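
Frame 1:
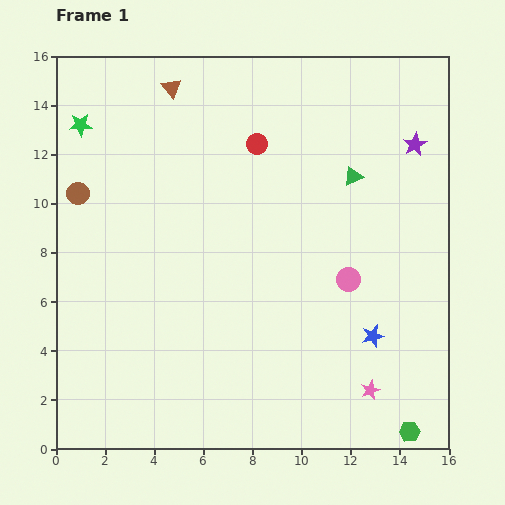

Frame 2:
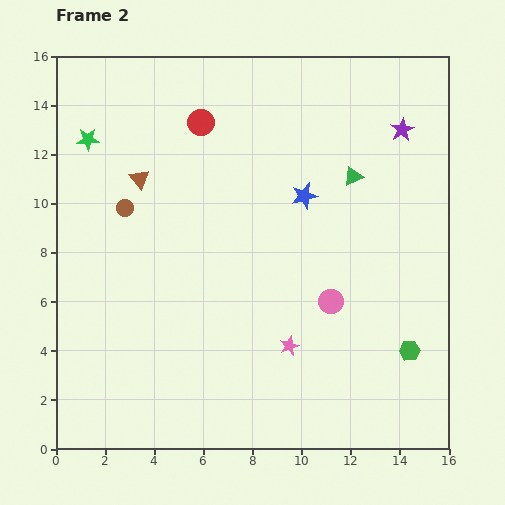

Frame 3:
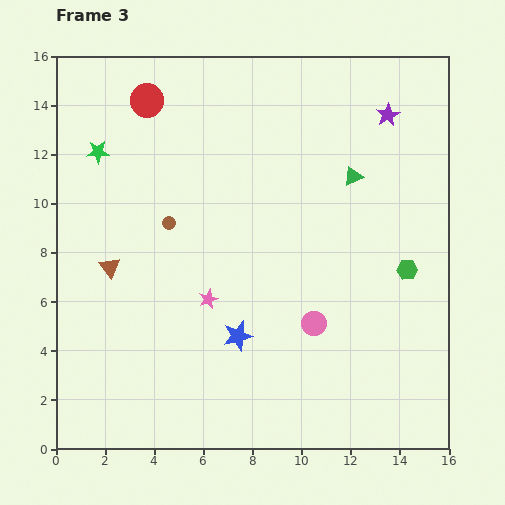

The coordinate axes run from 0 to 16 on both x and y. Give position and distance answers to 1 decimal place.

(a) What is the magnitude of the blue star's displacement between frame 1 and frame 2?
6.4

The blue star moved from (12.9, 4.6) to (10.1, 10.3), a distance of √(2.8² + 5.7²) ≈ 6.4.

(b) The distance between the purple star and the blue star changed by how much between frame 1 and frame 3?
+2.9

Distance in frame 1: 8.0. Distance in frame 3: 10.9.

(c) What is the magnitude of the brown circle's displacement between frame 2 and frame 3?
1.9

The brown circle moved from (2.8, 9.8) to (4.6, 9.2), a distance of √(1.8² + 0.6²) ≈ 1.9.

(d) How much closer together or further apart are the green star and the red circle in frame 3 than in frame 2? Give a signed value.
-1.8

Distance in frame 2: 4.7. Distance in frame 3: 2.9.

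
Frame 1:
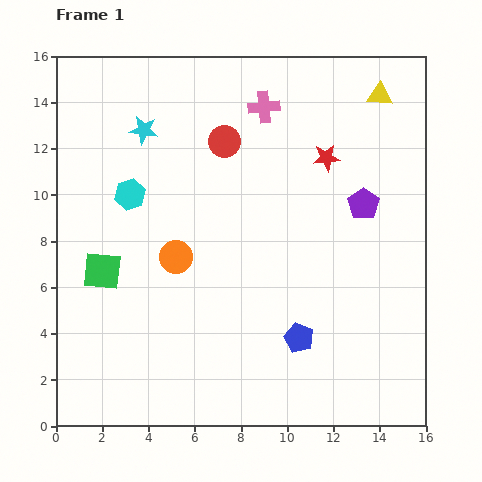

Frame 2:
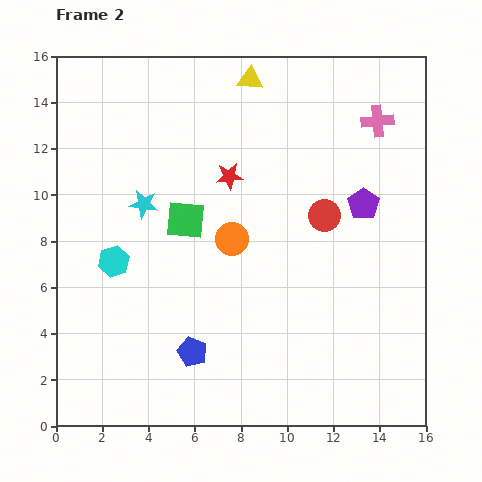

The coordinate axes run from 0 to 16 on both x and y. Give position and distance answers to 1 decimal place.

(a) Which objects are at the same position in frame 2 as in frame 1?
the purple pentagon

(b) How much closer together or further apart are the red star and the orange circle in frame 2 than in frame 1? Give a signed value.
-5.1

Distance in frame 1: 7.8. Distance in frame 2: 2.7.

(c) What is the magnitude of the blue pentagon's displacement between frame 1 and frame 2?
4.6

The blue pentagon moved from (10.5, 3.8) to (5.9, 3.2), a distance of √(4.6² + 0.6²) ≈ 4.6.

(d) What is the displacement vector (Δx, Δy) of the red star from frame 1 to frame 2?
(-4.2, -0.8)

The red star was at (11.7, 11.6) in frame 1 and (7.5, 10.8) in frame 2.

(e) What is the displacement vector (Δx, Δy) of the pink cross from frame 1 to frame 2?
(4.9, -0.6)

The pink cross was at (9.0, 13.8) in frame 1 and (13.9, 13.2) in frame 2.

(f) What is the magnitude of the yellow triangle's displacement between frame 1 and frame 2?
5.6

The yellow triangle moved from (14.0, 14.3) to (8.4, 15.0), a distance of √(5.6² + 0.7²) ≈ 5.6.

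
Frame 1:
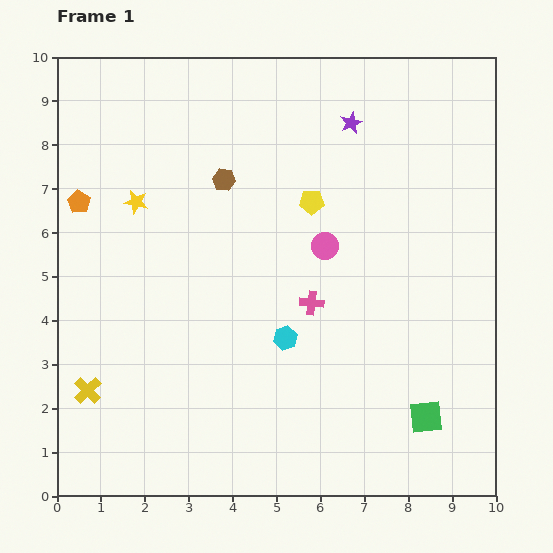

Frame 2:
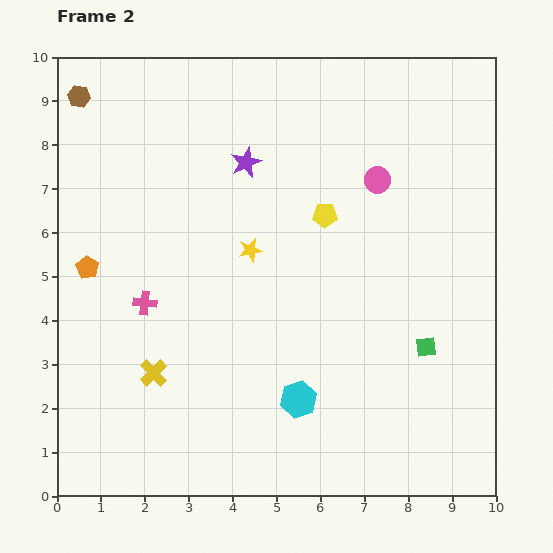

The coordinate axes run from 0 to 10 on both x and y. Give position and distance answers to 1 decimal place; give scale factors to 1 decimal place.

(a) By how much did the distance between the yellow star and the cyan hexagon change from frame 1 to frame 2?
-1.0

Distance in frame 1: 4.6. Distance in frame 2: 3.6.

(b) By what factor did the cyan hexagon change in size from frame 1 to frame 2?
1.5×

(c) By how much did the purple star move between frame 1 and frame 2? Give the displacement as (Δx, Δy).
(-2.4, -0.9)

The purple star was at (6.7, 8.5) in frame 1 and (4.3, 7.6) in frame 2.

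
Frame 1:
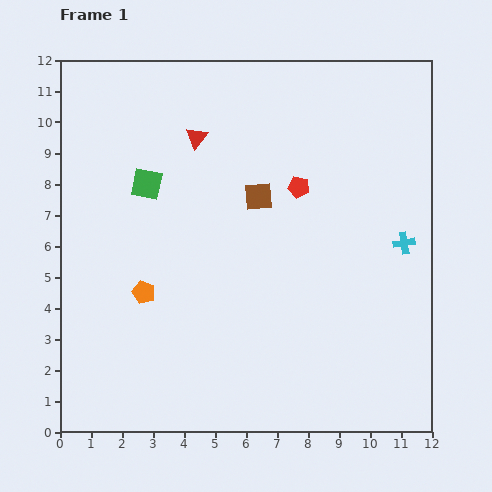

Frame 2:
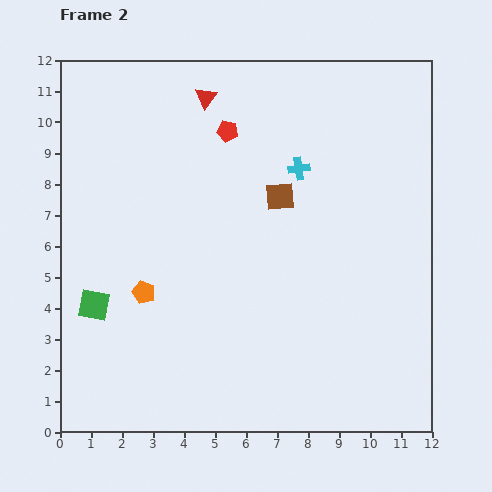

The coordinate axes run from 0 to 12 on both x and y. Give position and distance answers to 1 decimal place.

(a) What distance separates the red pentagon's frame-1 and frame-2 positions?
2.9

The red pentagon moved from (7.7, 7.9) to (5.4, 9.7), a distance of √(2.3² + 1.8²) ≈ 2.9.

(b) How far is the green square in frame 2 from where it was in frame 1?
4.3

The green square moved from (2.8, 8.0) to (1.1, 4.1), a distance of √(1.7² + 3.9²) ≈ 4.3.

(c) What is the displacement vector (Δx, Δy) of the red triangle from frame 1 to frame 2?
(0.3, 1.3)

The red triangle was at (4.4, 9.5) in frame 1 and (4.7, 10.8) in frame 2.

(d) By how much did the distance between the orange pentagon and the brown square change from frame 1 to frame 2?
+0.6

Distance in frame 1: 4.8. Distance in frame 2: 5.4.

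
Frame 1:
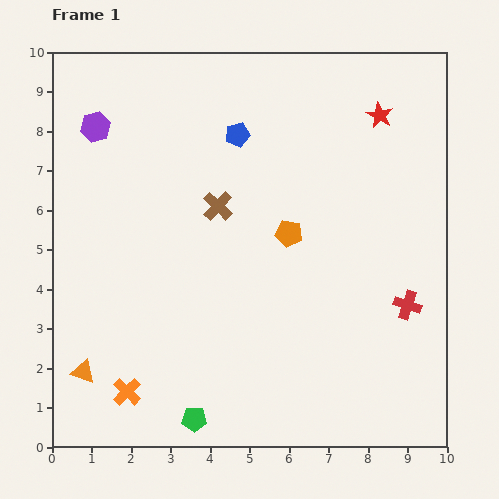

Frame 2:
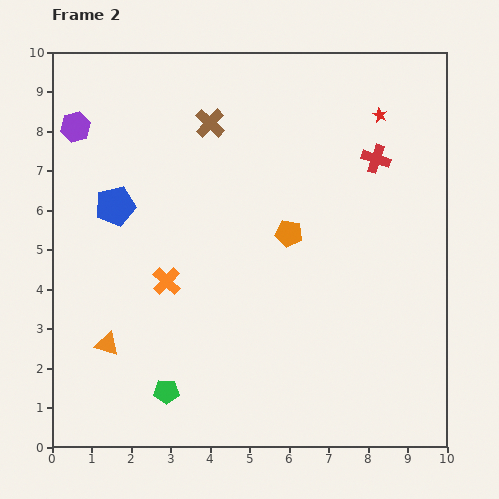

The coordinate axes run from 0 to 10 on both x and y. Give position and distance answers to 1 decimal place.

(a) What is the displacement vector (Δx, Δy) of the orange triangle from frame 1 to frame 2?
(0.6, 0.7)

The orange triangle was at (0.8, 1.9) in frame 1 and (1.4, 2.6) in frame 2.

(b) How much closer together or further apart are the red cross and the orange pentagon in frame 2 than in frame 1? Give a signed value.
-0.6

Distance in frame 1: 3.5. Distance in frame 2: 2.9.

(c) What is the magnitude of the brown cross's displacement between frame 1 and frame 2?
2.1

The brown cross moved from (4.2, 6.1) to (4.0, 8.2), a distance of √(0.2² + 2.1²) ≈ 2.1.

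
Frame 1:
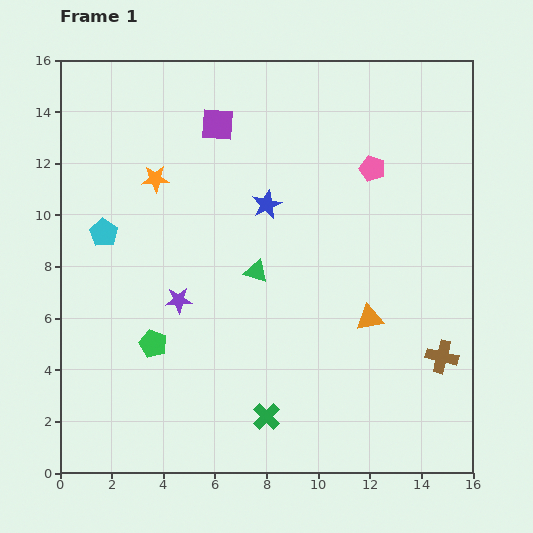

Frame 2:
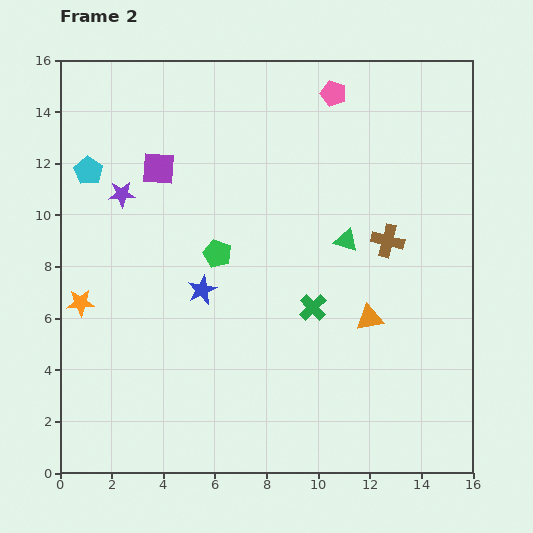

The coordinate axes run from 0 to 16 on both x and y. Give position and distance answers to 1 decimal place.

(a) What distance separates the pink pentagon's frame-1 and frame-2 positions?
3.3

The pink pentagon moved from (12.1, 11.8) to (10.6, 14.7), a distance of √(1.5² + 2.9²) ≈ 3.3.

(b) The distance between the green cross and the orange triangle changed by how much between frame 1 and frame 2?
-3.3

Distance in frame 1: 5.5. Distance in frame 2: 2.2.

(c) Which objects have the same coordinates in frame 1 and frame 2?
the orange triangle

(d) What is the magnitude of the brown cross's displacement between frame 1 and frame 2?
5.0

The brown cross moved from (14.8, 4.5) to (12.7, 9.0), a distance of √(2.1² + 4.5²) ≈ 5.0.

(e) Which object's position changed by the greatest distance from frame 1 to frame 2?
the orange star

(moved 5.6; next 5.0)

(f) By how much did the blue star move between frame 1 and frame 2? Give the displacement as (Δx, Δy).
(-2.5, -3.3)

The blue star was at (8.0, 10.4) in frame 1 and (5.5, 7.1) in frame 2.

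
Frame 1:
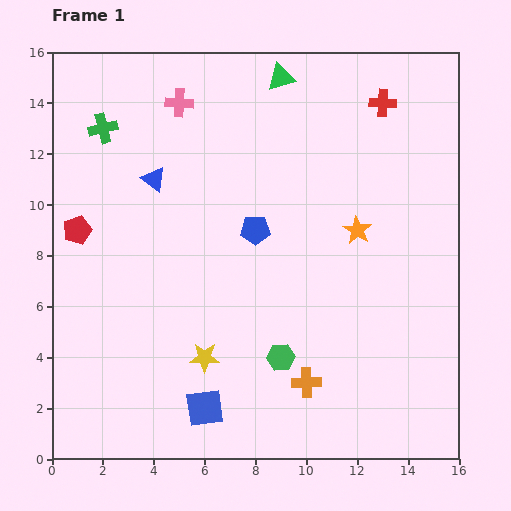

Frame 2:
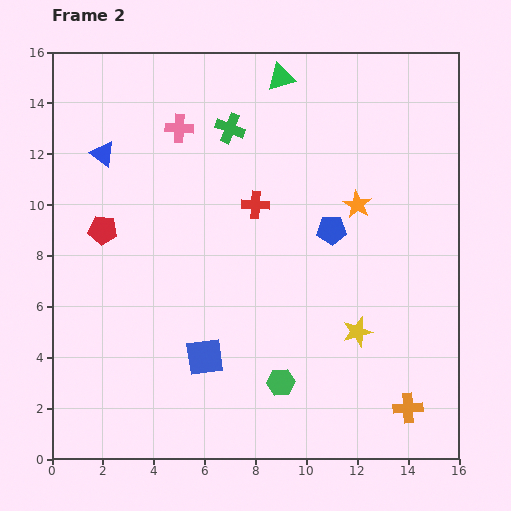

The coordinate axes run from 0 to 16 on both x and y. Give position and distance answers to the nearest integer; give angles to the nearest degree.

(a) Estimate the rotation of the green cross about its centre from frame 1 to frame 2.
35° clockwise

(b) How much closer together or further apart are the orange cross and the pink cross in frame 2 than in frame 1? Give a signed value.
+2

Distance in frame 1: 12. Distance in frame 2: 14.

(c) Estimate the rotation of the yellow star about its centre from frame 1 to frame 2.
18° counter-clockwise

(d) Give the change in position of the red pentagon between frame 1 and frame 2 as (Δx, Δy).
(1, 0)

The red pentagon was at (1, 9) in frame 1 and (2, 9) in frame 2.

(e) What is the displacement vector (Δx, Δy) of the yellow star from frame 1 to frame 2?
(6, 1)

The yellow star was at (6, 4) in frame 1 and (12, 5) in frame 2.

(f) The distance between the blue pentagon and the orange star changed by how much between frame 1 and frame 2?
-3

Distance in frame 1: 4. Distance in frame 2: 1.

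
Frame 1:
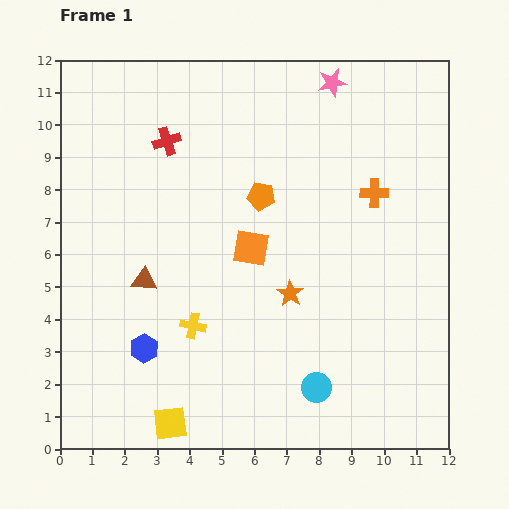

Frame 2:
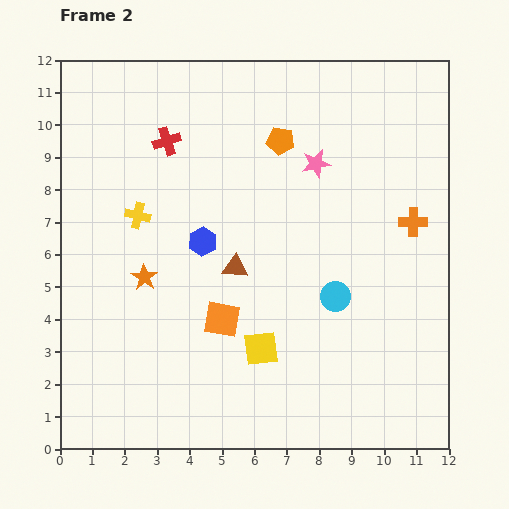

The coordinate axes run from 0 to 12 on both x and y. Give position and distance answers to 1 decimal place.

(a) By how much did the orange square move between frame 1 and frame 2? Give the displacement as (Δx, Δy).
(-0.9, -2.2)

The orange square was at (5.9, 6.2) in frame 1 and (5.0, 4.0) in frame 2.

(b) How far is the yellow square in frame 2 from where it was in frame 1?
3.6

The yellow square moved from (3.4, 0.8) to (6.2, 3.1), a distance of √(2.8² + 2.3²) ≈ 3.6.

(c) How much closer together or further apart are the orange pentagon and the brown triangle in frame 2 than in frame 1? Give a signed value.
-0.3

Distance in frame 1: 4.4. Distance in frame 2: 4.1.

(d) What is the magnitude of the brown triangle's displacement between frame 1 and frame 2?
2.8

The brown triangle moved from (2.6, 5.2) to (5.4, 5.6), a distance of √(2.8² + 0.4²) ≈ 2.8.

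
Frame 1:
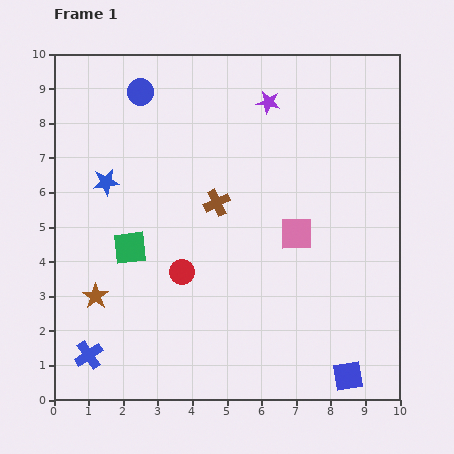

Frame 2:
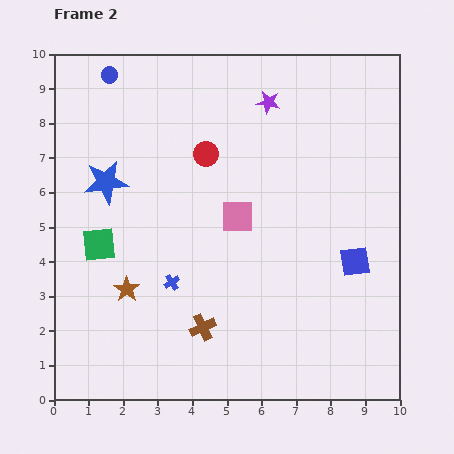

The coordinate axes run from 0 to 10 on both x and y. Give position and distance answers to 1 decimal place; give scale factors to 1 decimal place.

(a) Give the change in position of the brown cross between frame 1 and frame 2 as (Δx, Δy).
(-0.4, -3.6)

The brown cross was at (4.7, 5.7) in frame 1 and (4.3, 2.1) in frame 2.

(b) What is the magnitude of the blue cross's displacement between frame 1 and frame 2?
3.2

The blue cross moved from (1.0, 1.3) to (3.4, 3.4), a distance of √(2.4² + 2.1²) ≈ 3.2.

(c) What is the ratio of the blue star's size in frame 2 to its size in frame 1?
1.7×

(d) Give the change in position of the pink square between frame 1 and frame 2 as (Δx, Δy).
(-1.7, 0.5)

The pink square was at (7.0, 4.8) in frame 1 and (5.3, 5.3) in frame 2.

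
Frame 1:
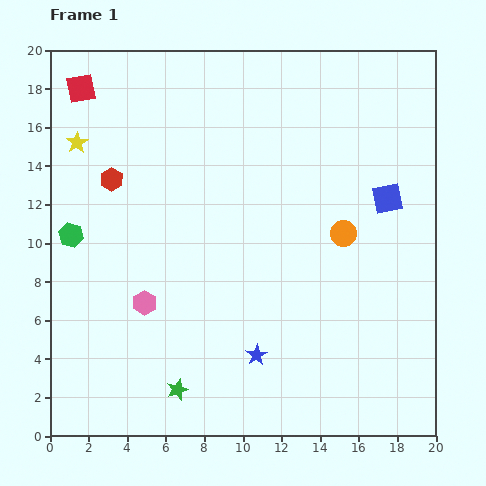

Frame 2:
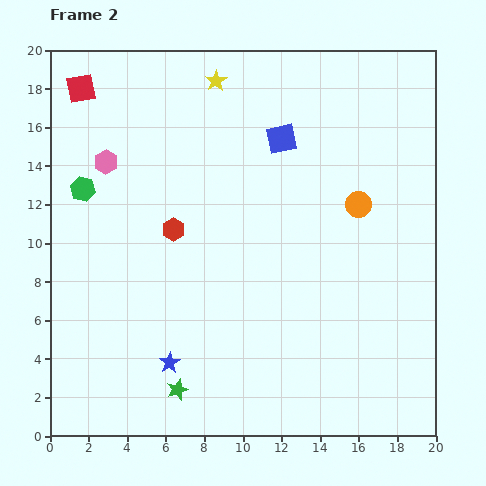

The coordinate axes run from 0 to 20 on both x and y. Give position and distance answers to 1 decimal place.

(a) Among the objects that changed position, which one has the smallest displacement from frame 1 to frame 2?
the orange circle

(moved 1.7)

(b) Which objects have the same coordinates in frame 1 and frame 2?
the green star, the red square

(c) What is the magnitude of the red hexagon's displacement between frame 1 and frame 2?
4.1

The red hexagon moved from (3.2, 13.3) to (6.4, 10.7), a distance of √(3.2² + 2.6²) ≈ 4.1.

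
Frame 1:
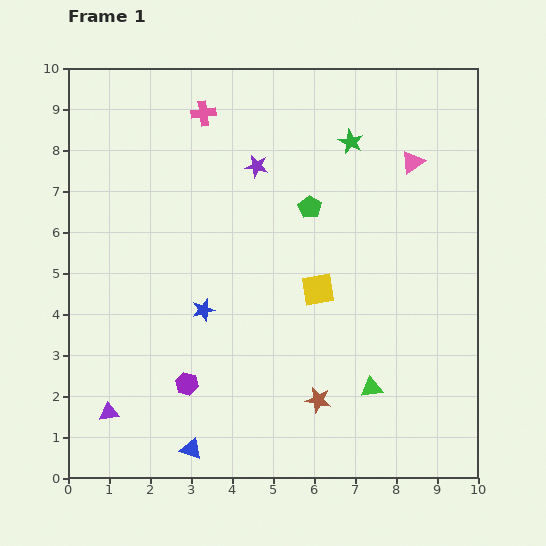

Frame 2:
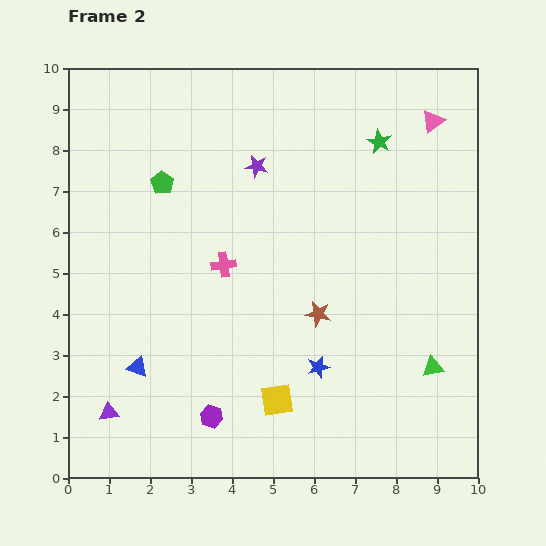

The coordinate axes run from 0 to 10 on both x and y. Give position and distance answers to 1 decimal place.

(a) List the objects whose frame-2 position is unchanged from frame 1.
the purple triangle, the purple star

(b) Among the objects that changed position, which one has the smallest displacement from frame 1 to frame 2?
the green star

(moved 0.7)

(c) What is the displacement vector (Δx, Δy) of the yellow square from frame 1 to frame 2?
(-1.0, -2.7)

The yellow square was at (6.1, 4.6) in frame 1 and (5.1, 1.9) in frame 2.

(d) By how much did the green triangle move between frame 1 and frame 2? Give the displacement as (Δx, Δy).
(1.5, 0.5)

The green triangle was at (7.4, 2.2) in frame 1 and (8.9, 2.7) in frame 2.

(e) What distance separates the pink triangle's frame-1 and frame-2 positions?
1.1

The pink triangle moved from (8.4, 7.7) to (8.9, 8.7), a distance of √(0.5² + 1.0²) ≈ 1.1.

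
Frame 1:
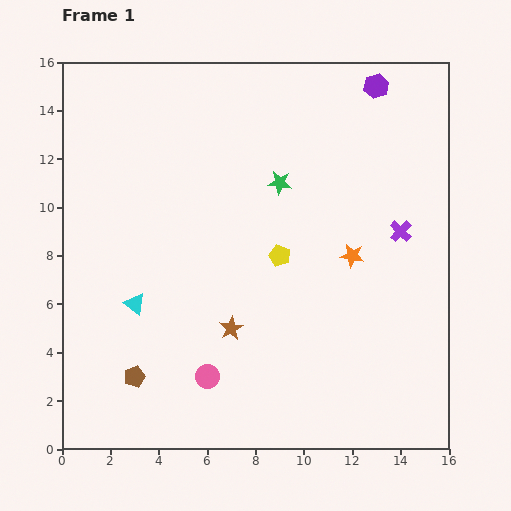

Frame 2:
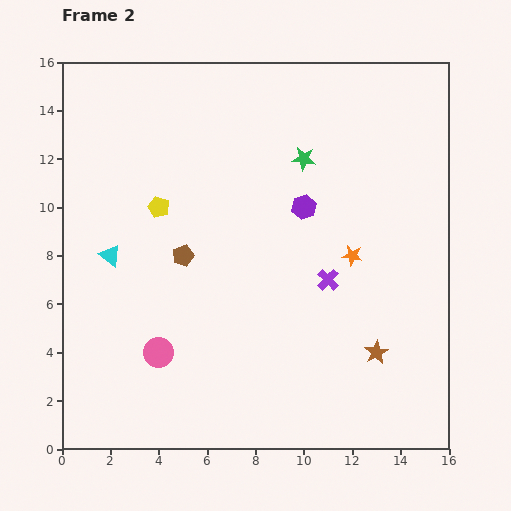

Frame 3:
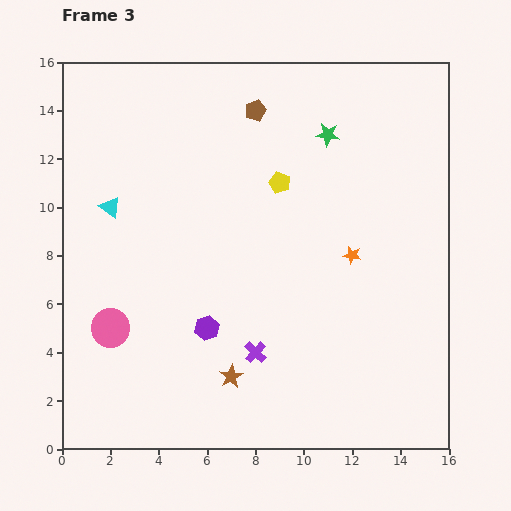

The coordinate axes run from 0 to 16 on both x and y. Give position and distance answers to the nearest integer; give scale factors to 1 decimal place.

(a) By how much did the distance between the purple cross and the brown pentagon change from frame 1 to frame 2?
-7

Distance in frame 1: 13. Distance in frame 2: 6.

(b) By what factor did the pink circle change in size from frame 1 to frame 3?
1.6×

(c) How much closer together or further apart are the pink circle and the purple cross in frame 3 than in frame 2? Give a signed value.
-2

Distance in frame 2: 8. Distance in frame 3: 6.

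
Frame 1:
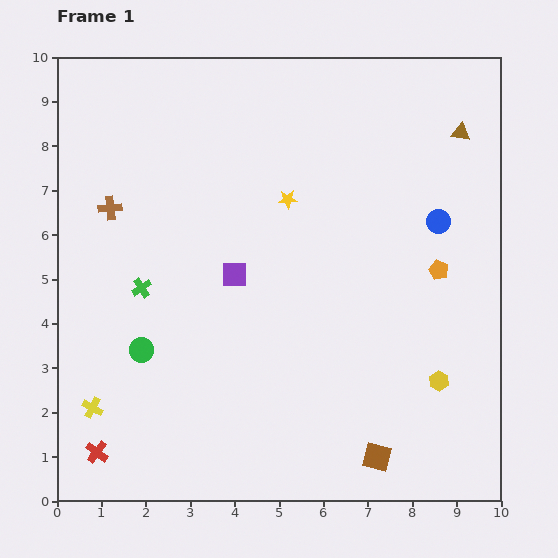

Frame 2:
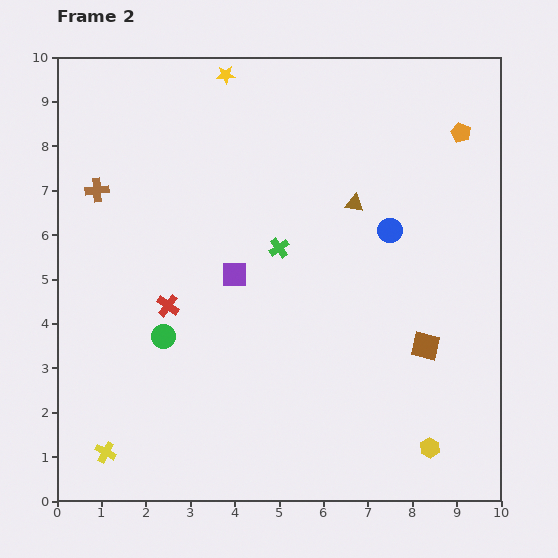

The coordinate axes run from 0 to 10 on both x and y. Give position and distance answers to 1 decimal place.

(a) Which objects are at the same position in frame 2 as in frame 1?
the purple square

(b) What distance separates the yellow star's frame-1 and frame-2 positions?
3.1

The yellow star moved from (5.2, 6.8) to (3.8, 9.6), a distance of √(1.4² + 2.8²) ≈ 3.1.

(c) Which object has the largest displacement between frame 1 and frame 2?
the red cross

(moved 3.7; next 3.2)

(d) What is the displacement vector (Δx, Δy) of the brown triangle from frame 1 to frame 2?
(-2.4, -1.6)

The brown triangle was at (9.1, 8.3) in frame 1 and (6.7, 6.7) in frame 2.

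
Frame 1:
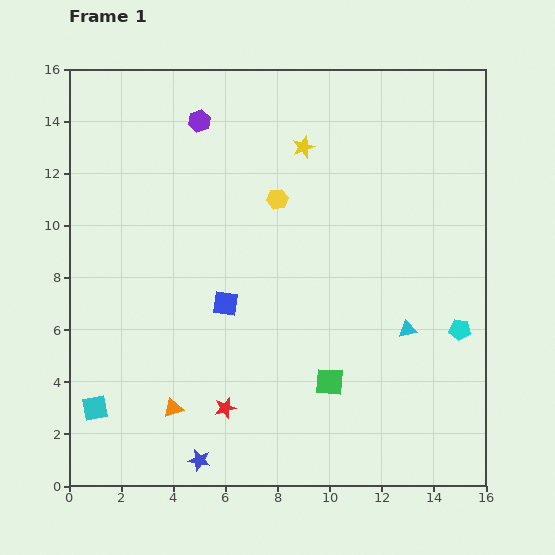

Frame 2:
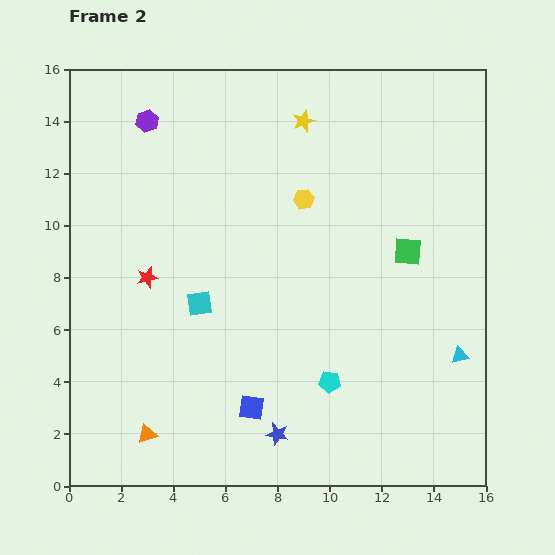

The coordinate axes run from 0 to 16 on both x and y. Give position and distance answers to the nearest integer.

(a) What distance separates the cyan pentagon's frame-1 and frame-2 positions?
5

The cyan pentagon moved from (15, 6) to (10, 4), a distance of √(5² + 2²) ≈ 5.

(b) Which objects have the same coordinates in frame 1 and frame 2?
none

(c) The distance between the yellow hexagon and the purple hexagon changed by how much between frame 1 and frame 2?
+3

Distance in frame 1: 4. Distance in frame 2: 7.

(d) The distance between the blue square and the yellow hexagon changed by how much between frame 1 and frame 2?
+4

Distance in frame 1: 4. Distance in frame 2: 8.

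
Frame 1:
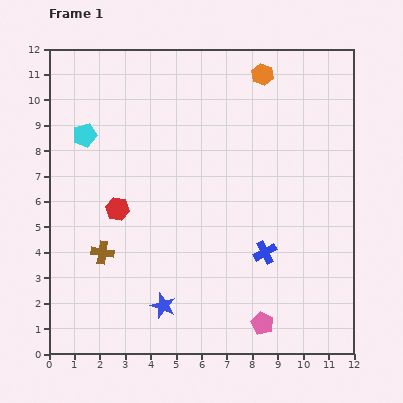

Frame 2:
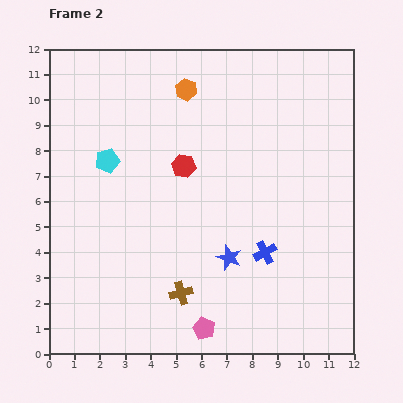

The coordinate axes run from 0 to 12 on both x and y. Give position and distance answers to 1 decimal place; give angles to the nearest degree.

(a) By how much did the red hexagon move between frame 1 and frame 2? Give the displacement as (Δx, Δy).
(2.6, 1.7)

The red hexagon was at (2.7, 5.7) in frame 1 and (5.3, 7.4) in frame 2.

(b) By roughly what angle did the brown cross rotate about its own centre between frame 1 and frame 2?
25° counter-clockwise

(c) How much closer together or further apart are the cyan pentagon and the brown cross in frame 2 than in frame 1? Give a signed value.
+1.3

Distance in frame 1: 4.7. Distance in frame 2: 6.0.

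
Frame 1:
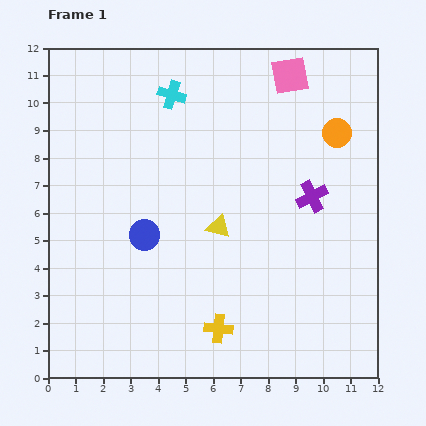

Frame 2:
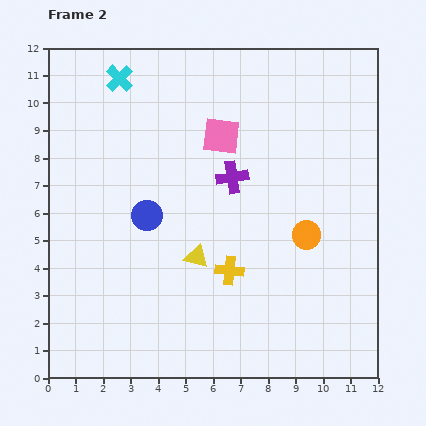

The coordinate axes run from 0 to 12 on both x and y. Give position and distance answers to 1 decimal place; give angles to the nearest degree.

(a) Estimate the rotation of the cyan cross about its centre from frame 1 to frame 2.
28° clockwise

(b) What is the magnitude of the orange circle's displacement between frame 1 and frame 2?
3.9

The orange circle moved from (10.5, 8.9) to (9.4, 5.2), a distance of √(1.1² + 3.7²) ≈ 3.9.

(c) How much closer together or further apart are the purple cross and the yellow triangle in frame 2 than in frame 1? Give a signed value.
-0.4

Distance in frame 1: 3.6. Distance in frame 2: 3.2.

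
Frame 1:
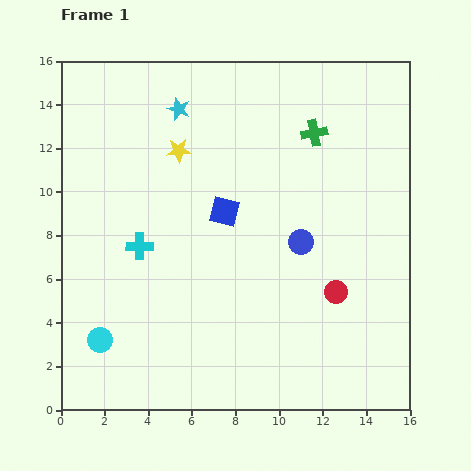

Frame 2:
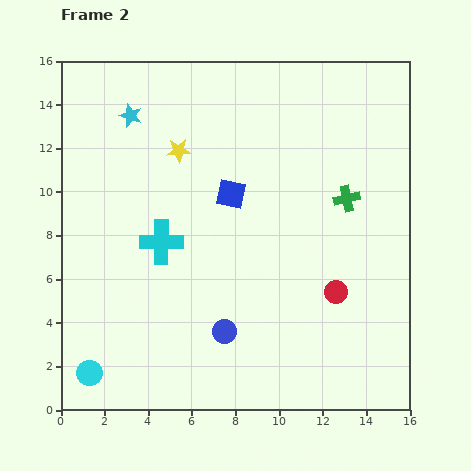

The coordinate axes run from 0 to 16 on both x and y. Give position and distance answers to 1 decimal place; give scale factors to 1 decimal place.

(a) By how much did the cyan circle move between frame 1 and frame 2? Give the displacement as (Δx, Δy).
(-0.5, -1.5)

The cyan circle was at (1.8, 3.2) in frame 1 and (1.3, 1.7) in frame 2.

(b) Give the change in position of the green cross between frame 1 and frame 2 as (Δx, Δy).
(1.5, -3.0)

The green cross was at (11.6, 12.7) in frame 1 and (13.1, 9.7) in frame 2.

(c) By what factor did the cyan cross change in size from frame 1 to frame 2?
1.6×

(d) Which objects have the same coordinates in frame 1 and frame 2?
the red circle, the yellow star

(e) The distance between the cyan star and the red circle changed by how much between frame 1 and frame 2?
+1.3

Distance in frame 1: 11.1. Distance in frame 2: 12.4.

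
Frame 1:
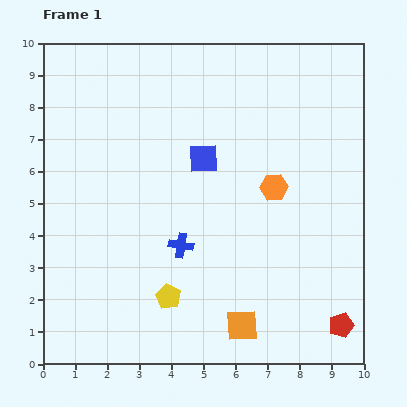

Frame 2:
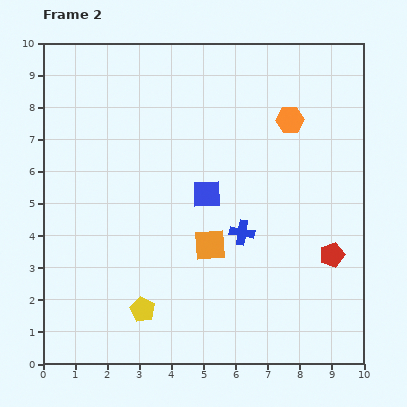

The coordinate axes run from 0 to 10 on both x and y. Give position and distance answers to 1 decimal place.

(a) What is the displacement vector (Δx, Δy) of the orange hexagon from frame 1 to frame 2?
(0.5, 2.1)

The orange hexagon was at (7.2, 5.5) in frame 1 and (7.7, 7.6) in frame 2.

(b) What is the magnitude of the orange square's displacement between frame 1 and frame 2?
2.7

The orange square moved from (6.2, 1.2) to (5.2, 3.7), a distance of √(1.0² + 2.5²) ≈ 2.7.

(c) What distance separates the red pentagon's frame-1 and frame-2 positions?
2.2

The red pentagon moved from (9.3, 1.2) to (9.0, 3.4), a distance of √(0.3² + 2.2²) ≈ 2.2.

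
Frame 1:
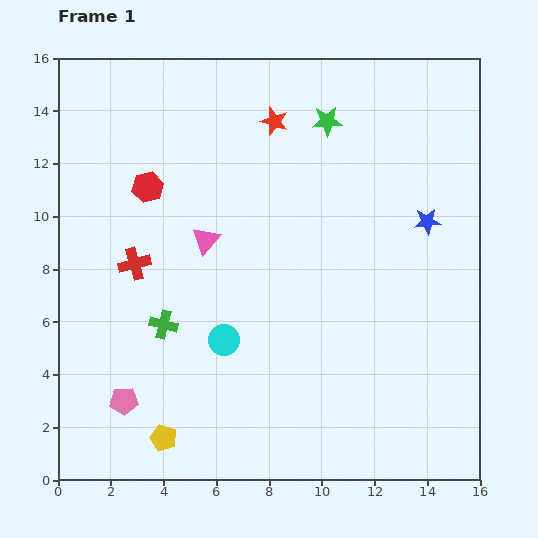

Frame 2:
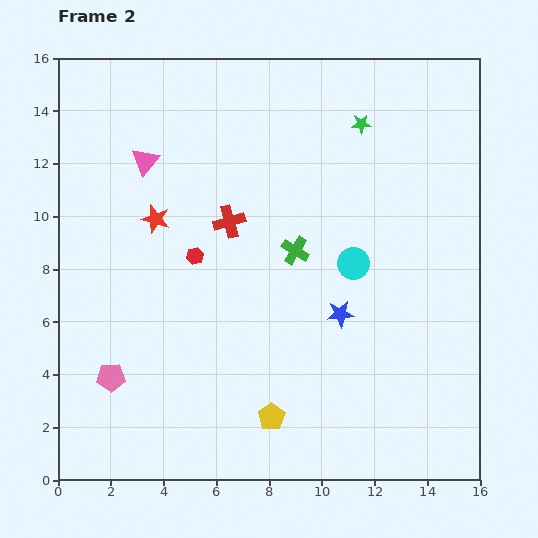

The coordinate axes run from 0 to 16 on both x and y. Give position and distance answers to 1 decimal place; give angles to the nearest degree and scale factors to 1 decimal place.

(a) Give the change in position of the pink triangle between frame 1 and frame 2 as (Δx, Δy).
(-2.3, 3.0)

The pink triangle was at (5.6, 9.1) in frame 1 and (3.3, 12.1) in frame 2.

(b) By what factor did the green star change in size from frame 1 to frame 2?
0.7×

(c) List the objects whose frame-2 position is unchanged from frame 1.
none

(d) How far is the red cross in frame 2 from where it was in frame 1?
3.9

The red cross moved from (2.9, 8.2) to (6.5, 9.8), a distance of √(3.6² + 1.6²) ≈ 3.9.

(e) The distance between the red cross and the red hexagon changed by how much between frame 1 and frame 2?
-1.1

Distance in frame 1: 2.9. Distance in frame 2: 1.8.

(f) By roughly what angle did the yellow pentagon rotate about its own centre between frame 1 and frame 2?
18° clockwise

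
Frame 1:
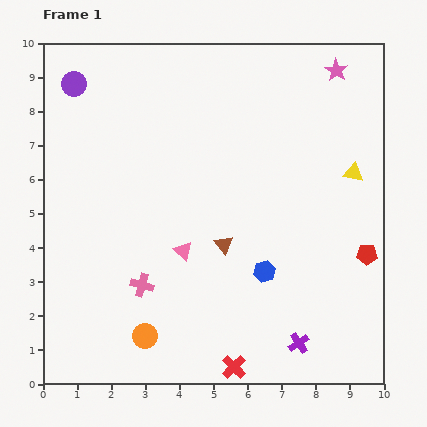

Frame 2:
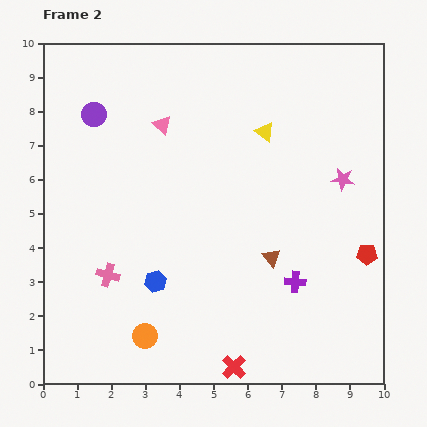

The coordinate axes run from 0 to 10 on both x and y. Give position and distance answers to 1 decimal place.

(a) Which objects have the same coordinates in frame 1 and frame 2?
the red pentagon, the red cross, the orange circle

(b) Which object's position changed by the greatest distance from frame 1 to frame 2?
the pink triangle

(moved 3.7; next 3.2)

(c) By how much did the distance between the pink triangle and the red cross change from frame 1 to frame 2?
+3.7

Distance in frame 1: 3.7. Distance in frame 2: 7.4.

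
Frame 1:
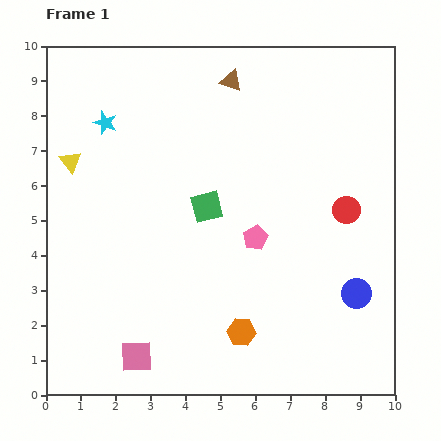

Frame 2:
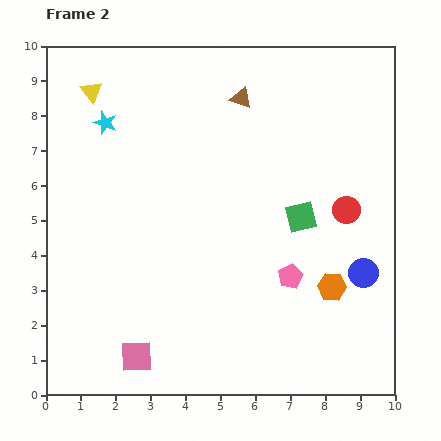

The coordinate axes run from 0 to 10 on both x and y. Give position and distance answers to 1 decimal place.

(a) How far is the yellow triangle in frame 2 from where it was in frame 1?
2.1

The yellow triangle moved from (0.7, 6.7) to (1.3, 8.7), a distance of √(0.6² + 2.0²) ≈ 2.1.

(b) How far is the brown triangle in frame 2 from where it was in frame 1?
0.6

The brown triangle moved from (5.3, 9.0) to (5.6, 8.5), a distance of √(0.3² + 0.5²) ≈ 0.6.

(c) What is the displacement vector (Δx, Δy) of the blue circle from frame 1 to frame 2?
(0.2, 0.6)

The blue circle was at (8.9, 2.9) in frame 1 and (9.1, 3.5) in frame 2.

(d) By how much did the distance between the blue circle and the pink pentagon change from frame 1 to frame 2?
-1.2

Distance in frame 1: 3.3. Distance in frame 2: 2.1.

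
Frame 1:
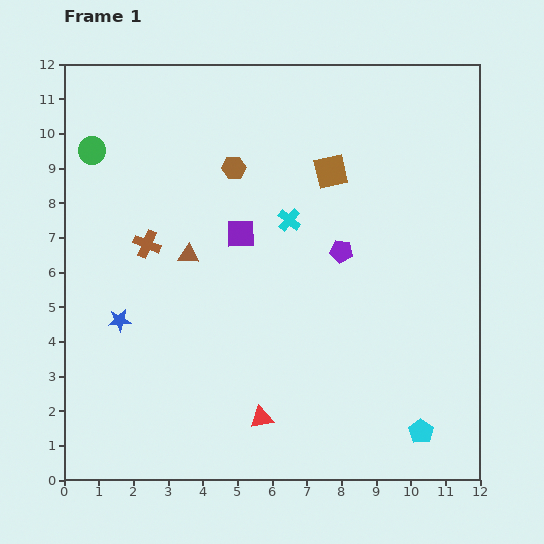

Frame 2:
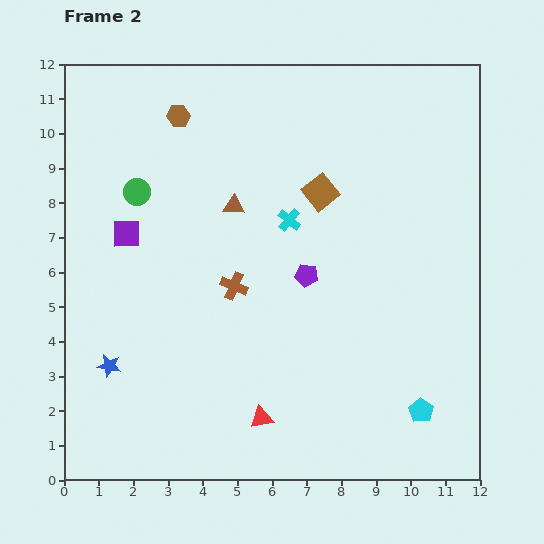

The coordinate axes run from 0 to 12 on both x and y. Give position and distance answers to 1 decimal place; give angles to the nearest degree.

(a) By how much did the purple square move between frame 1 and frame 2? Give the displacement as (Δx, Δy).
(-3.3, 0.0)

The purple square was at (5.1, 7.1) in frame 1 and (1.8, 7.1) in frame 2.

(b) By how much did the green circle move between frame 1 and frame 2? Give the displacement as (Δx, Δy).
(1.3, -1.2)

The green circle was at (0.8, 9.5) in frame 1 and (2.1, 8.3) in frame 2.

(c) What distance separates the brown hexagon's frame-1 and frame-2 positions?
2.2

The brown hexagon moved from (4.9, 9.0) to (3.3, 10.5), a distance of √(1.6² + 1.5²) ≈ 2.2.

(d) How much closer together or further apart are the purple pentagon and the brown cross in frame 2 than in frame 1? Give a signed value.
-3.5

Distance in frame 1: 5.6. Distance in frame 2: 2.1.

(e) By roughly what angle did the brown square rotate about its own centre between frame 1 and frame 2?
26° counter-clockwise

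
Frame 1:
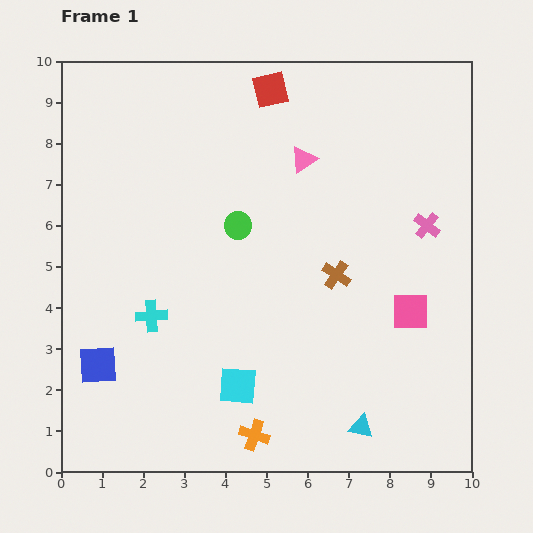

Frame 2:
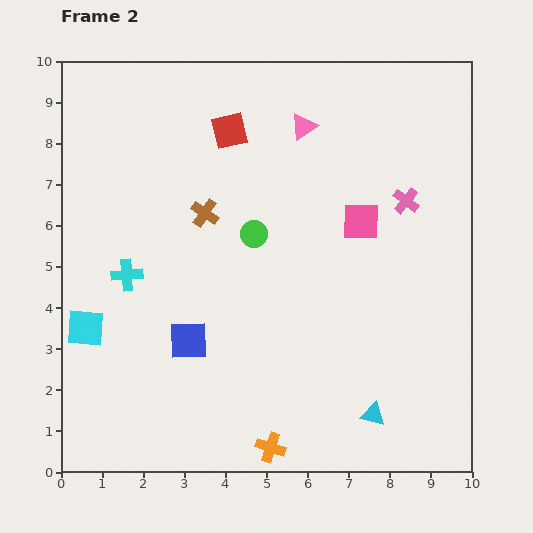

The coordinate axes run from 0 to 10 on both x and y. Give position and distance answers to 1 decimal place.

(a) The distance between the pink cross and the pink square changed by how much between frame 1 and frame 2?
-0.9

Distance in frame 1: 2.1. Distance in frame 2: 1.2.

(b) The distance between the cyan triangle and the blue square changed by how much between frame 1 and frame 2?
-1.8

Distance in frame 1: 6.6. Distance in frame 2: 4.8.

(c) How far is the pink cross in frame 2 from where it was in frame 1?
0.8

The pink cross moved from (8.9, 6.0) to (8.4, 6.6), a distance of √(0.5² + 0.6²) ≈ 0.8.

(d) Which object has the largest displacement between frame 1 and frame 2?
the cyan square

(moved 4.0; next 3.5)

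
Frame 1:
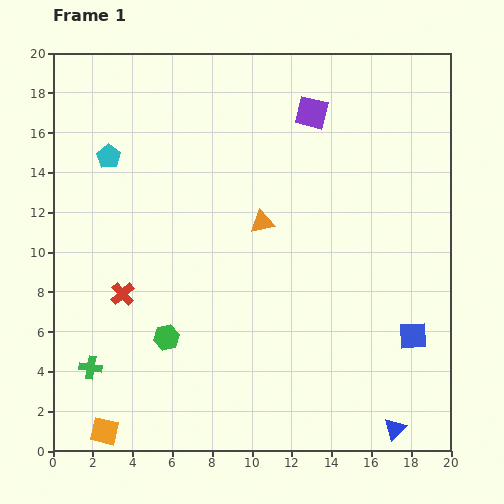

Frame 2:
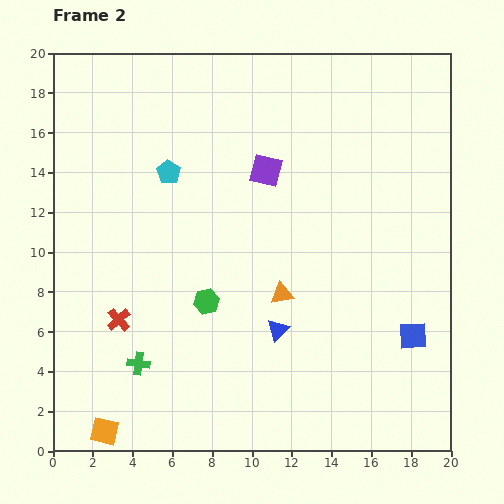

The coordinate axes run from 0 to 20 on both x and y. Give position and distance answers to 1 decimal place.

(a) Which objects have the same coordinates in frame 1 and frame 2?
the orange square, the blue square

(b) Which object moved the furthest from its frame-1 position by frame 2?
the blue triangle

(moved 7.7; next 3.7)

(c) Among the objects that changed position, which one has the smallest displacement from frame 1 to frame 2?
the red cross

(moved 1.3)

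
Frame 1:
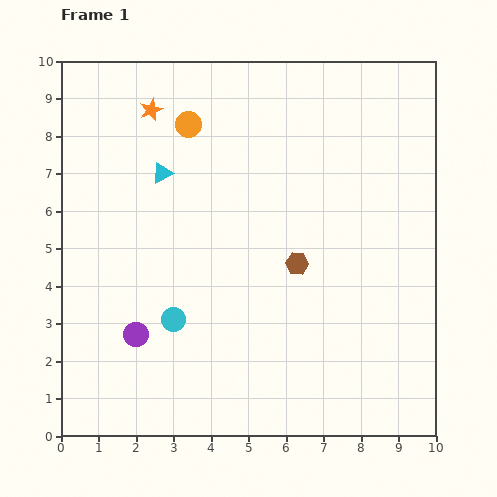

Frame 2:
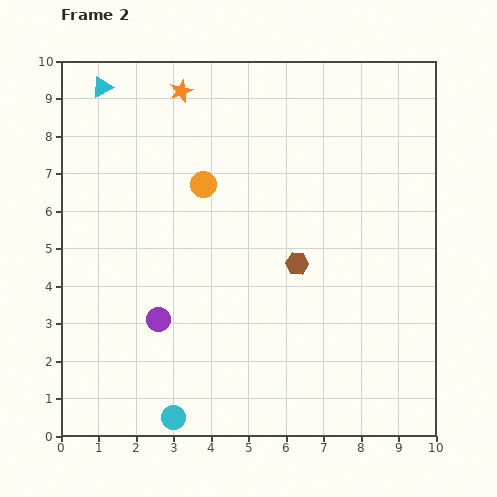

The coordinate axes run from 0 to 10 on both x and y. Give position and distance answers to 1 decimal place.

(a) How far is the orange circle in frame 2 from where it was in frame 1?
1.6

The orange circle moved from (3.4, 8.3) to (3.8, 6.7), a distance of √(0.4² + 1.6²) ≈ 1.6.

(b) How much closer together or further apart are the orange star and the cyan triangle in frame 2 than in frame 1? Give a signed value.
+0.4

Distance in frame 1: 1.7. Distance in frame 2: 2.1.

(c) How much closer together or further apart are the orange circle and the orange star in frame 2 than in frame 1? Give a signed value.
+1.5

Distance in frame 1: 1.1. Distance in frame 2: 2.6.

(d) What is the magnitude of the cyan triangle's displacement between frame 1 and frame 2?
2.8

The cyan triangle moved from (2.7, 7.0) to (1.1, 9.3), a distance of √(1.6² + 2.3²) ≈ 2.8.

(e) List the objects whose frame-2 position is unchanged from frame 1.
the brown hexagon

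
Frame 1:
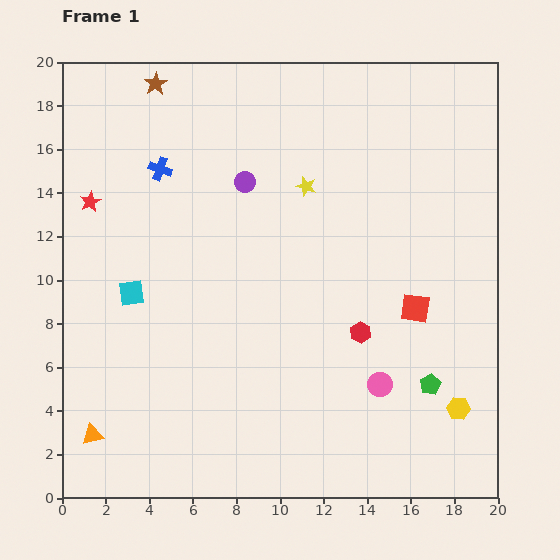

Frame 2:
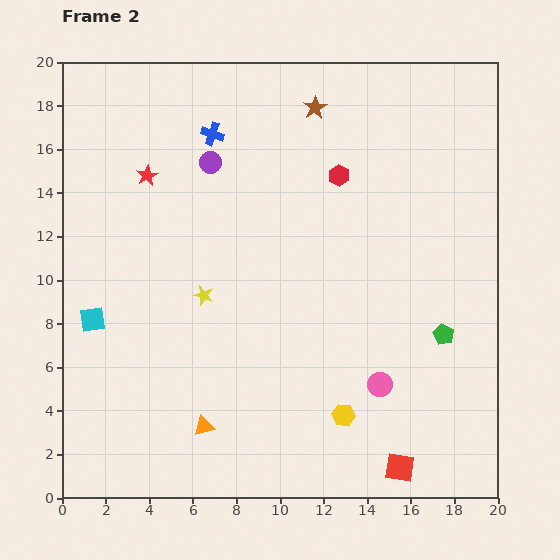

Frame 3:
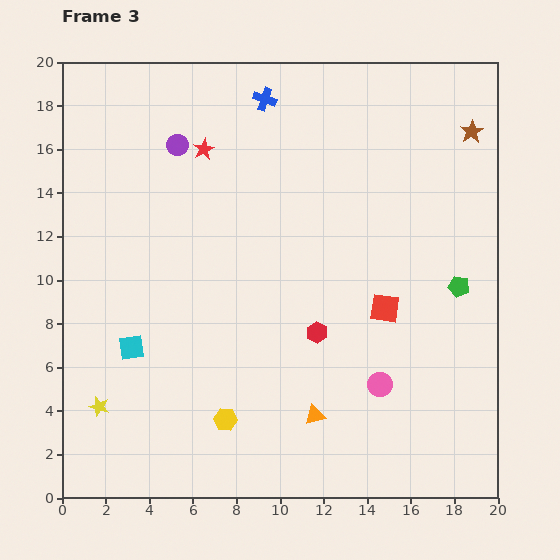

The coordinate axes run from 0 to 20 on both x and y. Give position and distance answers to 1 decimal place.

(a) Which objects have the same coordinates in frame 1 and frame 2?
the pink circle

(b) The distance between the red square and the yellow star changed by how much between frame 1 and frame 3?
+6.4

Distance in frame 1: 7.5. Distance in frame 3: 13.9.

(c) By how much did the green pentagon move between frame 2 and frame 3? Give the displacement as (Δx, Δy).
(0.7, 2.2)

The green pentagon was at (17.5, 7.5) in frame 2 and (18.2, 9.7) in frame 3.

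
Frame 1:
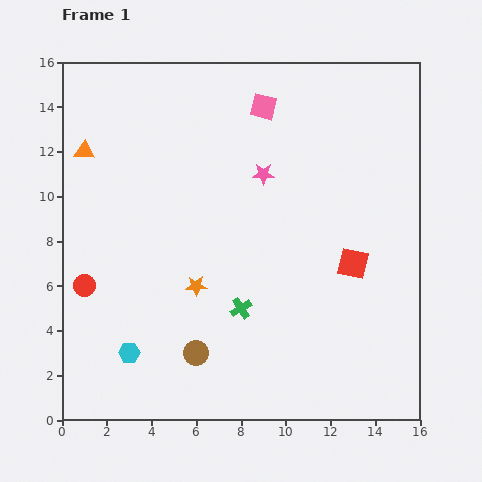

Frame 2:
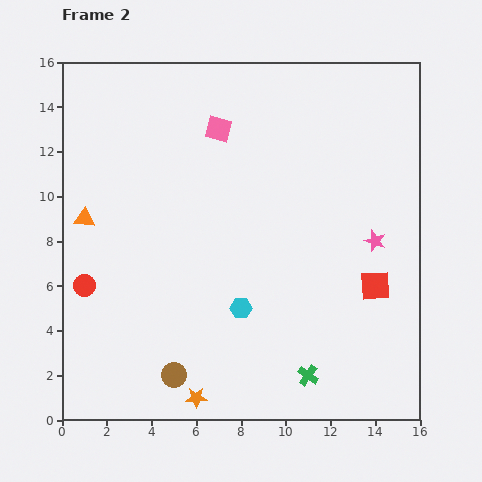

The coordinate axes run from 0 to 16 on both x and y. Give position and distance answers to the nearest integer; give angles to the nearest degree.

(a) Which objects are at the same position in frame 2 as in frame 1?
the red circle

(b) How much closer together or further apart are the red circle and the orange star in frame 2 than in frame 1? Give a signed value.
+2

Distance in frame 1: 5. Distance in frame 2: 7.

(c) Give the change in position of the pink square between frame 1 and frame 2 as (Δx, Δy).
(-2, -1)

The pink square was at (9, 14) in frame 1 and (7, 13) in frame 2.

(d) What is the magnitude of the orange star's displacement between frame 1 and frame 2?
5

The orange star moved from (6, 6) to (6, 1), a distance of √(0² + 5²) ≈ 5.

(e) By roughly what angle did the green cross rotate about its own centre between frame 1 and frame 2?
22° counter-clockwise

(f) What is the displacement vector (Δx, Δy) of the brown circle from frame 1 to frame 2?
(-1, -1)

The brown circle was at (6, 3) in frame 1 and (5, 2) in frame 2.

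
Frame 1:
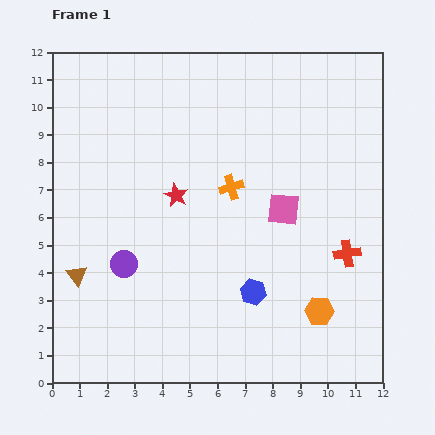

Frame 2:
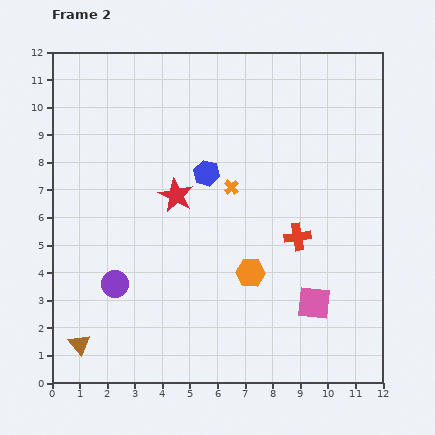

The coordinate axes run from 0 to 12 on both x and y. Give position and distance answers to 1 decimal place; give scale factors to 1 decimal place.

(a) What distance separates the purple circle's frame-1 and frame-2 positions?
0.8

The purple circle moved from (2.6, 4.3) to (2.3, 3.6), a distance of √(0.3² + 0.7²) ≈ 0.8.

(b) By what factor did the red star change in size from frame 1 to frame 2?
1.4×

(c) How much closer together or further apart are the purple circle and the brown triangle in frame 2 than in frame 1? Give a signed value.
+0.9

Distance in frame 1: 1.7. Distance in frame 2: 2.6.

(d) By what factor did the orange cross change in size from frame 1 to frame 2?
0.6×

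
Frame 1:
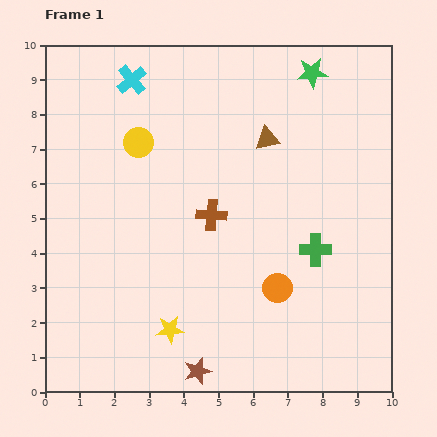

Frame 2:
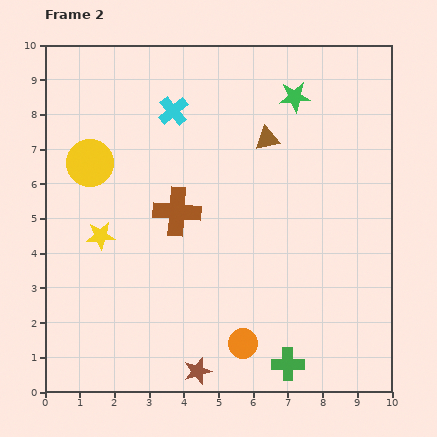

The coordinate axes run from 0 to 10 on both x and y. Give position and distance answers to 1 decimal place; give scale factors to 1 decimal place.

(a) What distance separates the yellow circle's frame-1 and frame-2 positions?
1.5

The yellow circle moved from (2.7, 7.2) to (1.3, 6.6), a distance of √(1.4² + 0.6²) ≈ 1.5.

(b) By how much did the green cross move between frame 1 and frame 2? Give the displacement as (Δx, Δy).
(-0.8, -3.3)

The green cross was at (7.8, 4.1) in frame 1 and (7.0, 0.8) in frame 2.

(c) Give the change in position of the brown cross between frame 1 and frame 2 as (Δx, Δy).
(-1.0, 0.1)

The brown cross was at (4.8, 5.1) in frame 1 and (3.8, 5.2) in frame 2.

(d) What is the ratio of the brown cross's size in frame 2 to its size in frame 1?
1.6×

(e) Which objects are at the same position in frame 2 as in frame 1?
the brown star, the brown triangle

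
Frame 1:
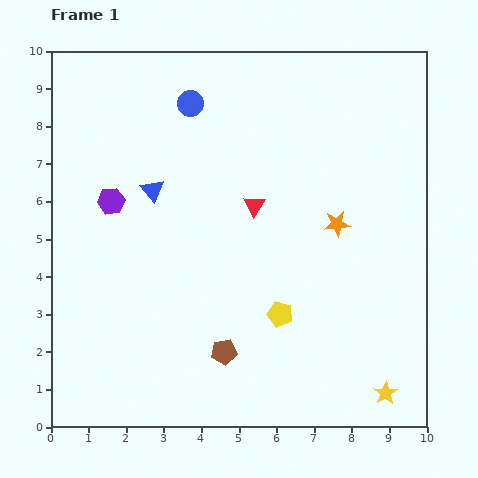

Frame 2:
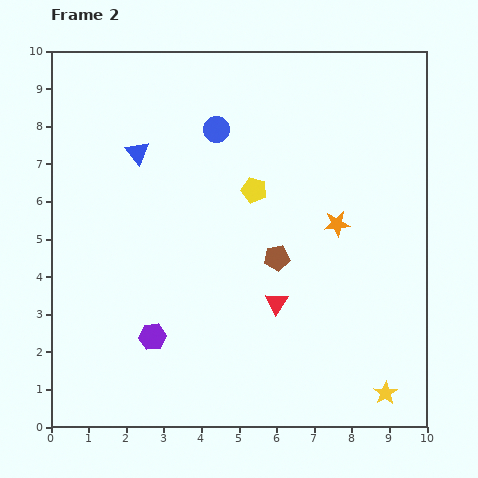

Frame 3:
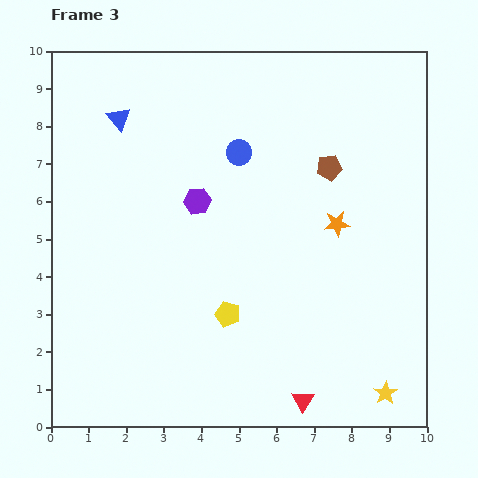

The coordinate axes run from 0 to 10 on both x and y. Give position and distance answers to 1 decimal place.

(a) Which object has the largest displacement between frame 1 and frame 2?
the purple hexagon

(moved 3.8; next 3.4)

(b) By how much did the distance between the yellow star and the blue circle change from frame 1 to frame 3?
-1.8

Distance in frame 1: 9.3. Distance in frame 3: 7.5.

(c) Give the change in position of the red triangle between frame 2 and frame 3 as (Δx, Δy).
(0.7, -2.6)

The red triangle was at (6.0, 3.3) in frame 2 and (6.7, 0.7) in frame 3.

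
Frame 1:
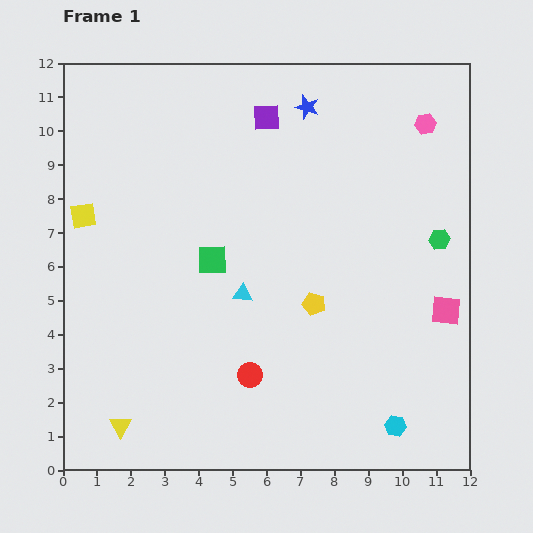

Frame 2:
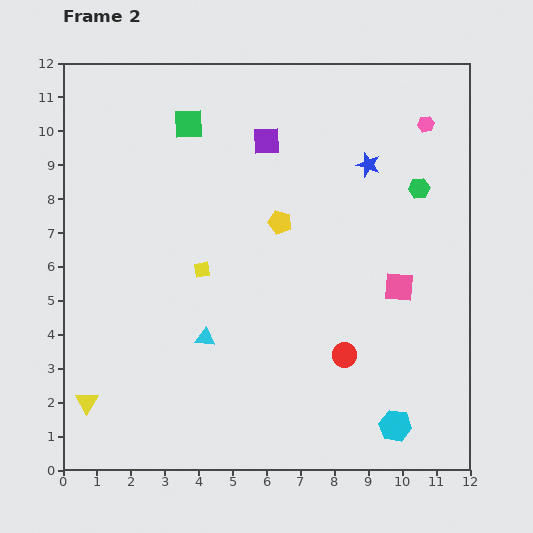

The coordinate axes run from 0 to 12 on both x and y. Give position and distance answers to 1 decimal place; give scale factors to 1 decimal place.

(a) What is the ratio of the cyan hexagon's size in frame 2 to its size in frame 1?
1.5×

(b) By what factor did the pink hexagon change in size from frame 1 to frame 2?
0.8×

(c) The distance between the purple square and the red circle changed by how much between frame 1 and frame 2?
-0.9

Distance in frame 1: 7.6. Distance in frame 2: 6.7.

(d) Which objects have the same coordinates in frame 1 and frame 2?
the pink hexagon, the cyan hexagon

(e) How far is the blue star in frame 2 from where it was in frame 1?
2.5

The blue star moved from (7.2, 10.7) to (9.0, 9.0), a distance of √(1.8² + 1.7²) ≈ 2.5.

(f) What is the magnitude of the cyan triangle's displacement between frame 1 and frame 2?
1.7

The cyan triangle moved from (5.3, 5.2) to (4.2, 3.9), a distance of √(1.1² + 1.3²) ≈ 1.7.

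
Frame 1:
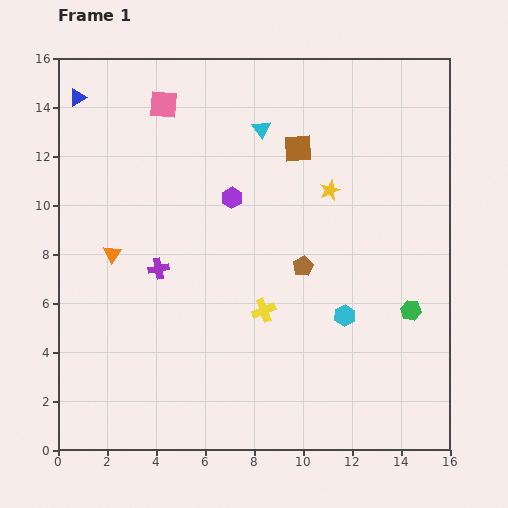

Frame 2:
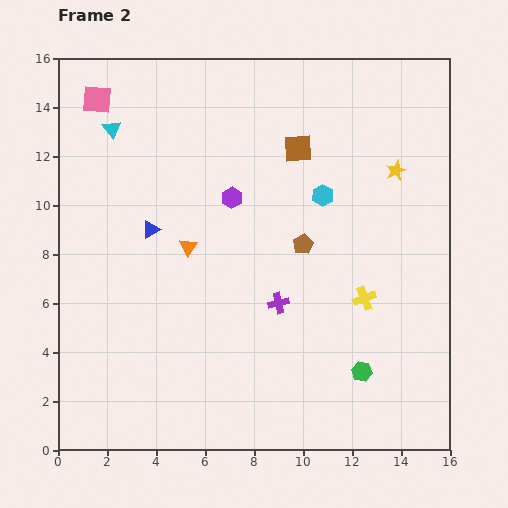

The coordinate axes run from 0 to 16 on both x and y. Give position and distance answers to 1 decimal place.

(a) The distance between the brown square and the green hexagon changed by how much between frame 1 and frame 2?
+1.5

Distance in frame 1: 8.0. Distance in frame 2: 9.5.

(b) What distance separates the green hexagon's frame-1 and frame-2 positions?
3.2

The green hexagon moved from (14.4, 5.7) to (12.4, 3.2), a distance of √(2.0² + 2.5²) ≈ 3.2.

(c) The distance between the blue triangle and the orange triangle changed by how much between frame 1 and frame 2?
-4.9

Distance in frame 1: 6.6. Distance in frame 2: 1.7.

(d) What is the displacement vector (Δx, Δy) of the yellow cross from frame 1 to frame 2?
(4.1, 0.5)

The yellow cross was at (8.4, 5.7) in frame 1 and (12.5, 6.2) in frame 2.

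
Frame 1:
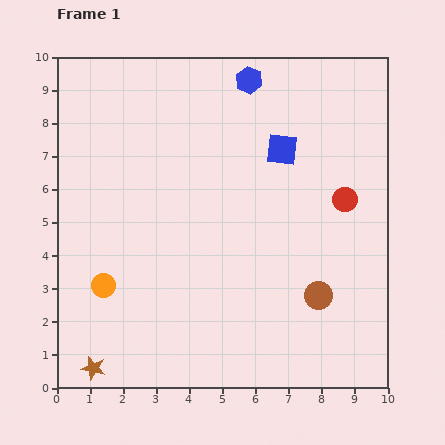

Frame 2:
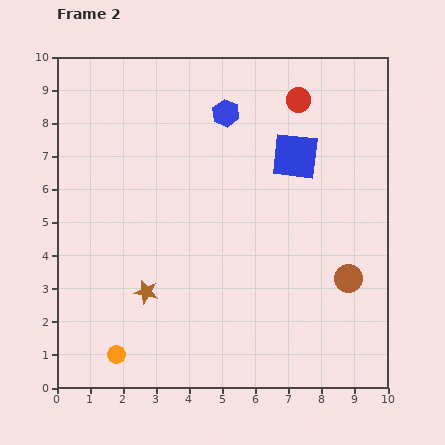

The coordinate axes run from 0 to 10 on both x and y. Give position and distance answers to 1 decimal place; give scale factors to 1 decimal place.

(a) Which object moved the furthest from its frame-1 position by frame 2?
the red circle

(moved 3.3; next 2.8)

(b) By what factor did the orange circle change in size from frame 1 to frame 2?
0.7×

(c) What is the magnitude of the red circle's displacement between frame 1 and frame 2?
3.3

The red circle moved from (8.7, 5.7) to (7.3, 8.7), a distance of √(1.4² + 3.0²) ≈ 3.3.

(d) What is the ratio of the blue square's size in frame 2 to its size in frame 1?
1.5×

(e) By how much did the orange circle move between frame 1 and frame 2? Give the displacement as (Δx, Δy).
(0.4, -2.1)

The orange circle was at (1.4, 3.1) in frame 1 and (1.8, 1.0) in frame 2.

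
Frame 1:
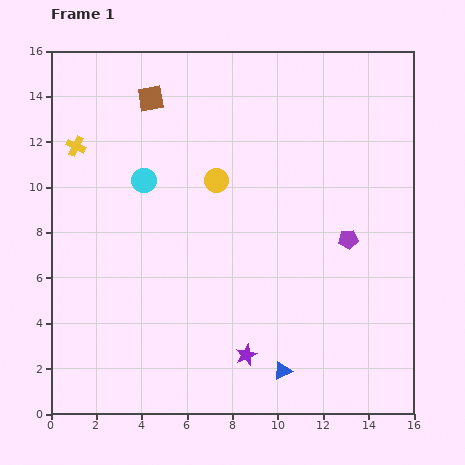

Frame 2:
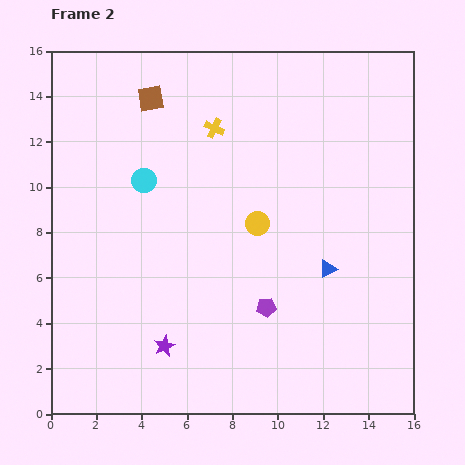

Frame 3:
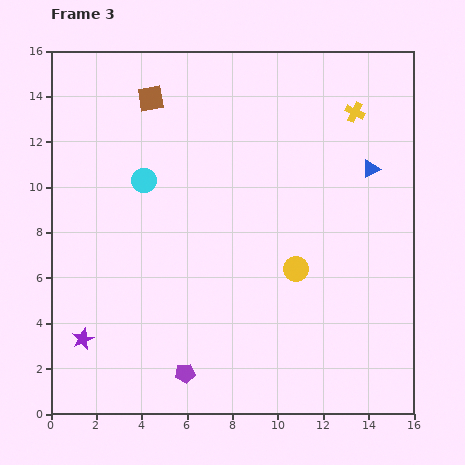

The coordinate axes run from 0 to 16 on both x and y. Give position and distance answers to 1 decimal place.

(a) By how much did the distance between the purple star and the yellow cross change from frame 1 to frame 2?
-2.1

Distance in frame 1: 11.9. Distance in frame 2: 9.8.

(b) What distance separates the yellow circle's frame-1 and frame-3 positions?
5.2

The yellow circle moved from (7.3, 10.3) to (10.8, 6.4), a distance of √(3.5² + 3.9²) ≈ 5.2.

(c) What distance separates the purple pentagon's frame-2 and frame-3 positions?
4.6

The purple pentagon moved from (9.5, 4.7) to (5.9, 1.8), a distance of √(3.6² + 2.9²) ≈ 4.6.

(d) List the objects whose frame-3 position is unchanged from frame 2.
the cyan circle, the brown square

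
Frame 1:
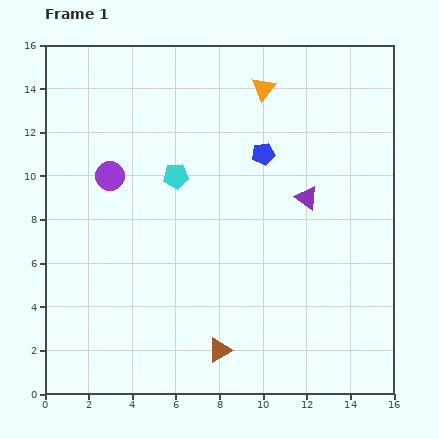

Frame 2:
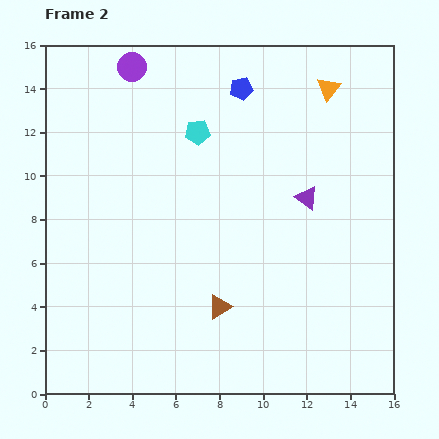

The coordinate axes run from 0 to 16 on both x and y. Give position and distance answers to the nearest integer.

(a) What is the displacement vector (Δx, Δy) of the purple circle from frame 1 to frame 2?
(1, 5)

The purple circle was at (3, 10) in frame 1 and (4, 15) in frame 2.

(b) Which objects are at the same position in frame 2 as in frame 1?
the purple triangle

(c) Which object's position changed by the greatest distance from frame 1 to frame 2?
the purple circle

(moved 5; next 3)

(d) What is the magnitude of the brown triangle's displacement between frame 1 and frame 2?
2

The brown triangle moved from (8, 2) to (8, 4), a distance of √(0² + 2²) ≈ 2.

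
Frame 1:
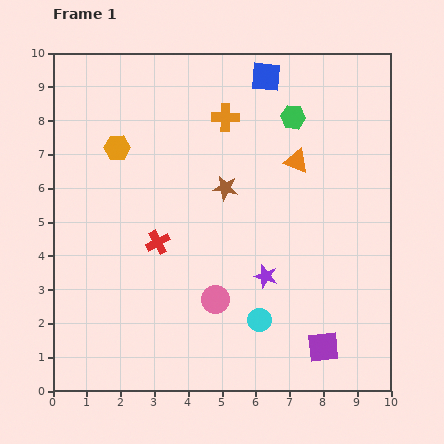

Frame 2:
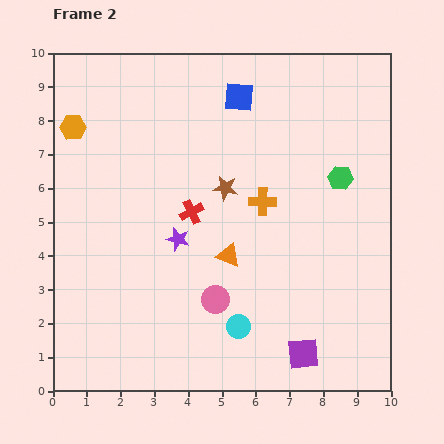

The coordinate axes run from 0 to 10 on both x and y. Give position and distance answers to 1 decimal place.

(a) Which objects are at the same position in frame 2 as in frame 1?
the brown star, the pink circle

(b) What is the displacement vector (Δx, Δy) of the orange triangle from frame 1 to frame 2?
(-2.0, -2.8)

The orange triangle was at (7.2, 6.8) in frame 1 and (5.2, 4.0) in frame 2.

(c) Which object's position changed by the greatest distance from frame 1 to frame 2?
the orange triangle

(moved 3.4; next 2.8)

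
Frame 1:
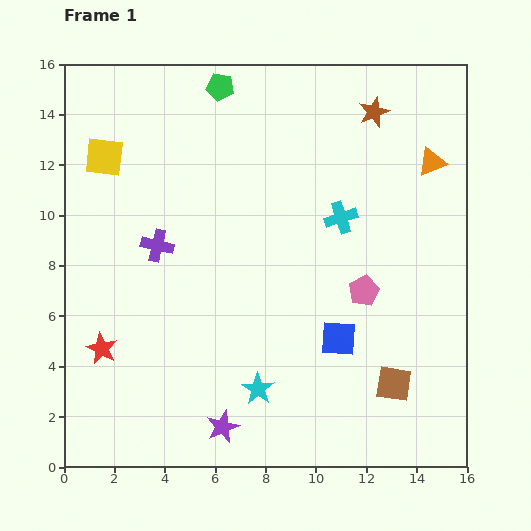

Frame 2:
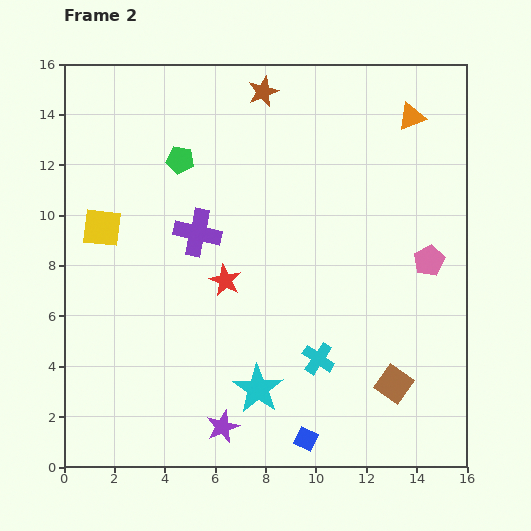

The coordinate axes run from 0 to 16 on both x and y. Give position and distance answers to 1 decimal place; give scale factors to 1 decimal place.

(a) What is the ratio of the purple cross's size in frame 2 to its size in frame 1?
1.5×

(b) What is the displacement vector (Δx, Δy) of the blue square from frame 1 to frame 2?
(-1.3, -4.0)

The blue square was at (10.9, 5.1) in frame 1 and (9.6, 1.1) in frame 2.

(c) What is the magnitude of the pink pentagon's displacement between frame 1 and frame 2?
2.9

The pink pentagon moved from (11.9, 7.0) to (14.5, 8.2), a distance of √(2.6² + 1.2²) ≈ 2.9.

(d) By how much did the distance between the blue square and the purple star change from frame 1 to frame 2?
-2.5

Distance in frame 1: 5.8. Distance in frame 2: 3.3.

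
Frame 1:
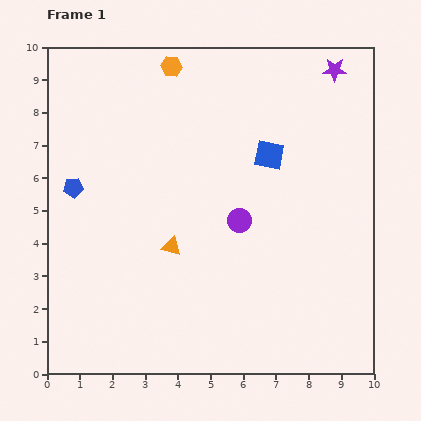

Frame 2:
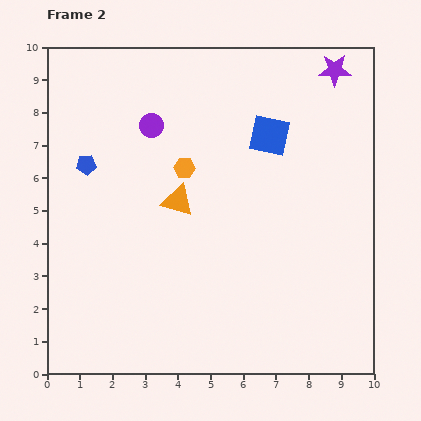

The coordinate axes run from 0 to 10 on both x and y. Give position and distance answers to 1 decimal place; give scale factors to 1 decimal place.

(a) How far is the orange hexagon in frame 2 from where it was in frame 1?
3.1

The orange hexagon moved from (3.8, 9.4) to (4.2, 6.3), a distance of √(0.4² + 3.1²) ≈ 3.1.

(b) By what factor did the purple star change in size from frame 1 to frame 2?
1.4×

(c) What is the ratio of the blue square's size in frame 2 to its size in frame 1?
1.4×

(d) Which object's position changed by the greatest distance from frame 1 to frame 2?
the purple circle

(moved 4.0; next 3.1)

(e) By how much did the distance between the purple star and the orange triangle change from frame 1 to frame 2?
-1.2

Distance in frame 1: 7.4. Distance in frame 2: 6.2.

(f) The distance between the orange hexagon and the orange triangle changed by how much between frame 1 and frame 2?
-4.5

Distance in frame 1: 5.5. Distance in frame 2: 1.0.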